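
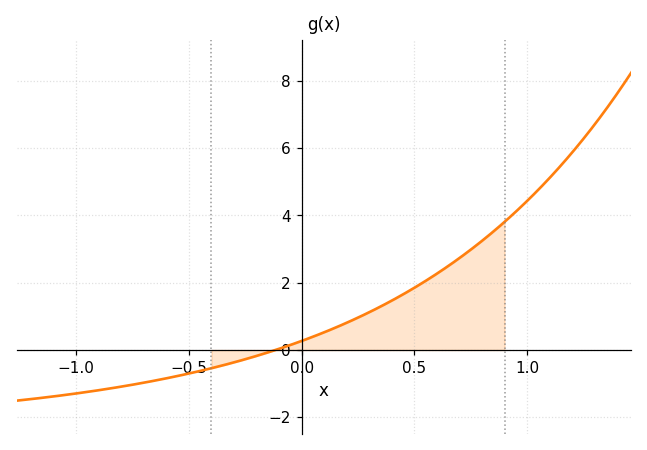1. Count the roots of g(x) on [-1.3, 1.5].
1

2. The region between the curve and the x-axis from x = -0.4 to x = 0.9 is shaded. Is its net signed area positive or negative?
positive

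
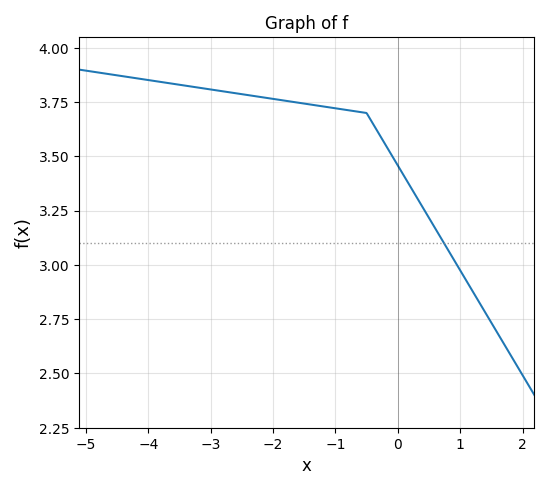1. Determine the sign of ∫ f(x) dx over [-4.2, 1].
positive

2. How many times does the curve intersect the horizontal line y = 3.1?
1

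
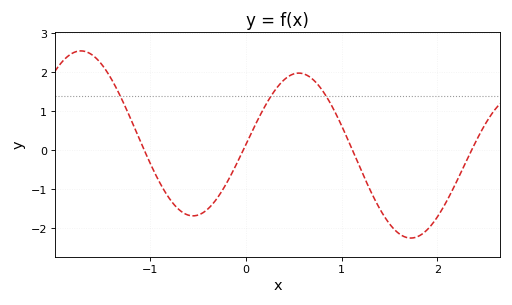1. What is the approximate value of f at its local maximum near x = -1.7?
2.5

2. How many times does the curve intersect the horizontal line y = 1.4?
3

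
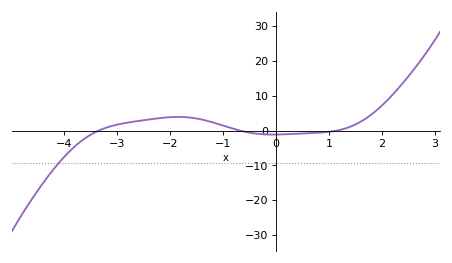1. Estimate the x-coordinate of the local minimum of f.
0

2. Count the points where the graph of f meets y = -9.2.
1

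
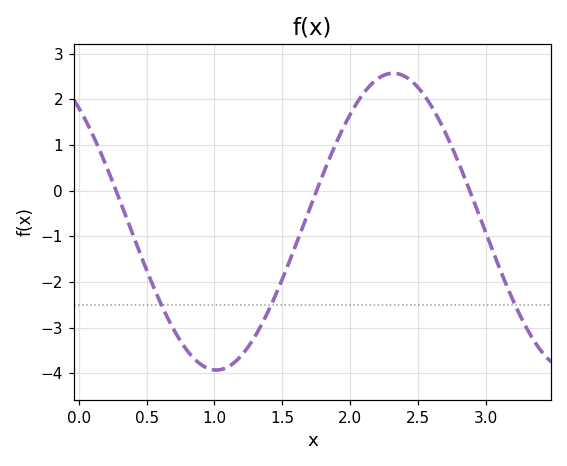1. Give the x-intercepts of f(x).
0.274, 1.75, 2.88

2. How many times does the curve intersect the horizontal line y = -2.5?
3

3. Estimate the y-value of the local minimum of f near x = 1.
-3.93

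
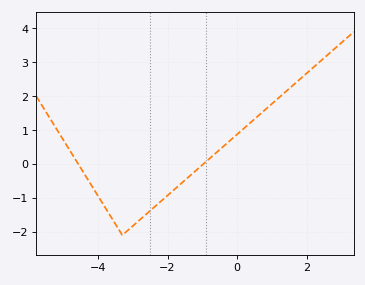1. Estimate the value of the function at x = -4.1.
-0.774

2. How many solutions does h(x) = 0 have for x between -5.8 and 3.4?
2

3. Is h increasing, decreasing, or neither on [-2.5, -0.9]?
increasing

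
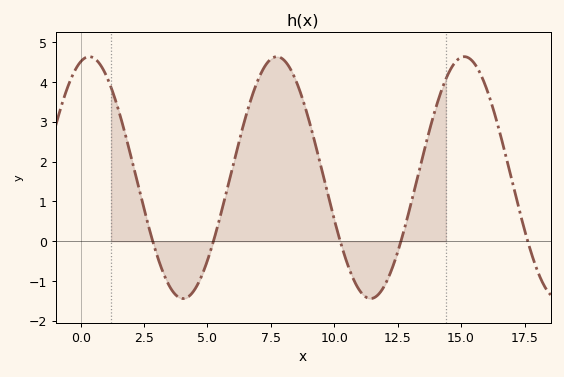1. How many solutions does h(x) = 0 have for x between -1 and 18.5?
5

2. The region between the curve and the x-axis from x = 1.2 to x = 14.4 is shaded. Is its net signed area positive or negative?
positive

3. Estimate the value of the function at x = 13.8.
2.9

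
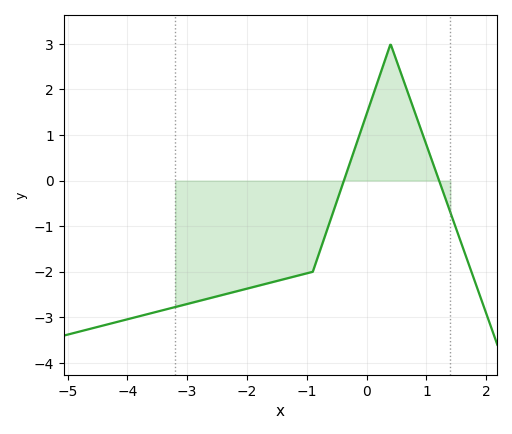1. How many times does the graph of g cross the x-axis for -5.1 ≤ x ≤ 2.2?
2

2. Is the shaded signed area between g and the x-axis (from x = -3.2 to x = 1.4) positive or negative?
negative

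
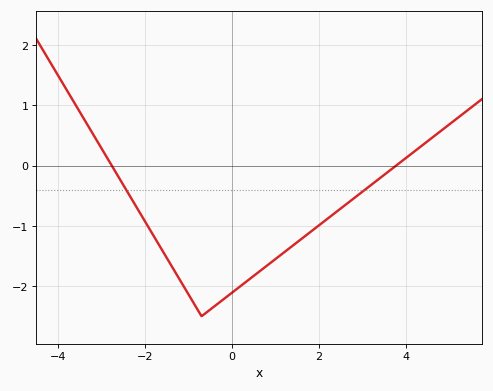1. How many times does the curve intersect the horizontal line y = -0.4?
2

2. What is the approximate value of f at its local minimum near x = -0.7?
-2.5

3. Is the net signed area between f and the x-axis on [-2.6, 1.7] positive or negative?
negative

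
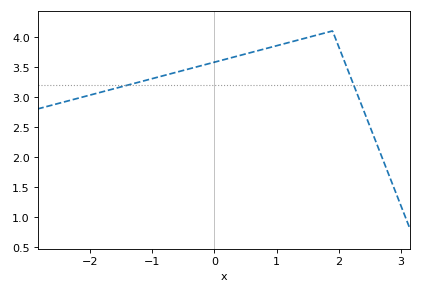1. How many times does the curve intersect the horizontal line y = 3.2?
2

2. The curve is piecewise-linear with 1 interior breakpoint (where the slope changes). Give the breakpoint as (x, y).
(1.9, 4.1)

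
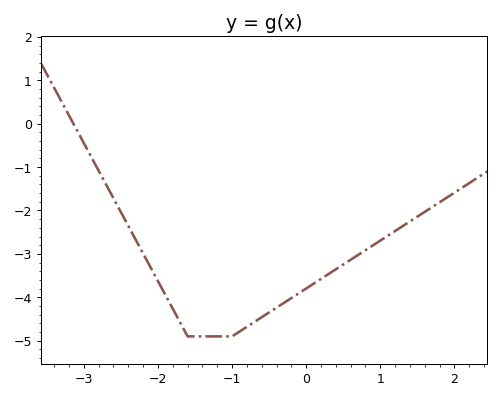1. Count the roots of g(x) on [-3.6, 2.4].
1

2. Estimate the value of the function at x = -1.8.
-4.26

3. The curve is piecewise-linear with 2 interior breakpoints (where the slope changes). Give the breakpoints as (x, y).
(-1.6, -4.9); (-1, -4.9)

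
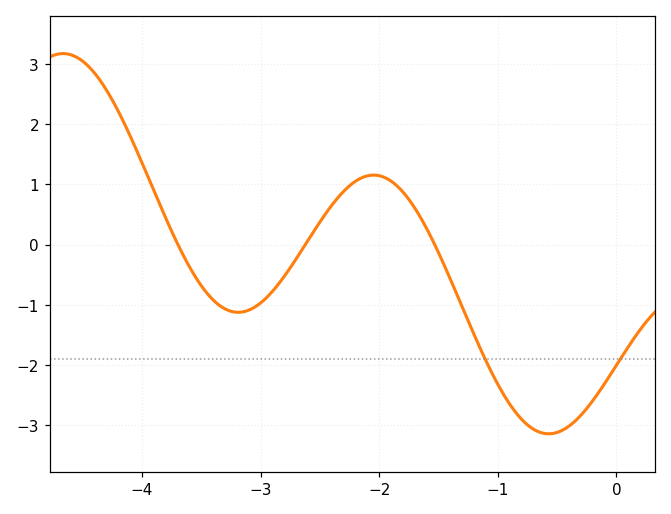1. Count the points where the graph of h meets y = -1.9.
2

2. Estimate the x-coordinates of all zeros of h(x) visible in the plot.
-3.7, -2.6, -1.5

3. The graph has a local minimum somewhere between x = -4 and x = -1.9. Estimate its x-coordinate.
-3.2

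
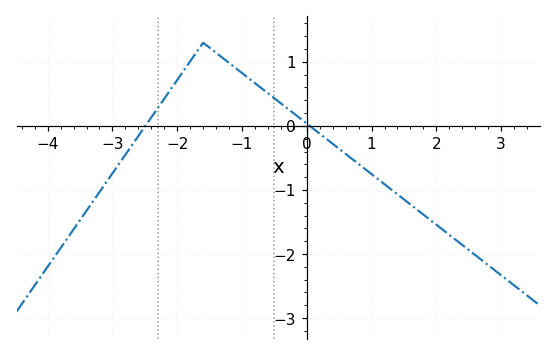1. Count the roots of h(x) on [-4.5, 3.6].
2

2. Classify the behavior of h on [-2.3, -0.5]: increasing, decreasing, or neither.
neither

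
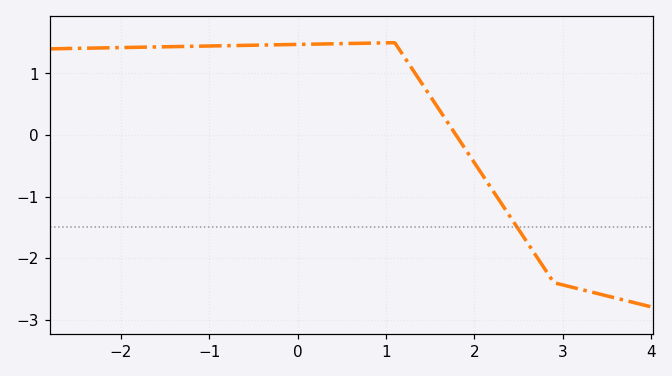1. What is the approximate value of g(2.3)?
-1.1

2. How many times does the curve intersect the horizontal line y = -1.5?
1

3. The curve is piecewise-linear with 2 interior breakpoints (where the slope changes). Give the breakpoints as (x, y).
(1.1, 1.5); (2.9, -2.4)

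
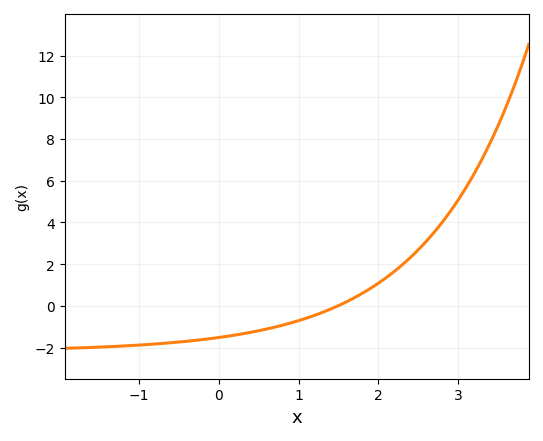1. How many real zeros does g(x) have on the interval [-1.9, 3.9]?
1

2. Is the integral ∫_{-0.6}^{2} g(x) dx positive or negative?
negative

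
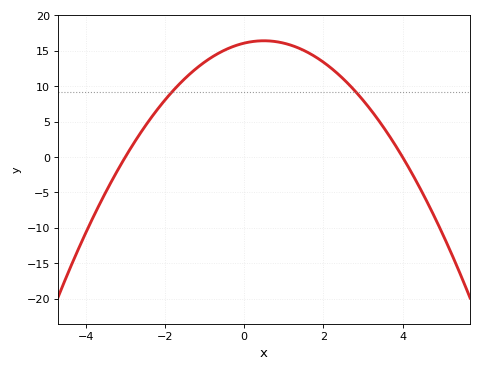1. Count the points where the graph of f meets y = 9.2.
2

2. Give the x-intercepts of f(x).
-3, 4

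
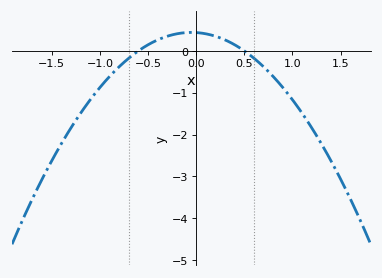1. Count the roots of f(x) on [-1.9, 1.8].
2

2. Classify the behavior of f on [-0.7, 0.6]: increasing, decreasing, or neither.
neither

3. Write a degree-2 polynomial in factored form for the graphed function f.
y = -1.46(x + 0.6)(x - 0.5)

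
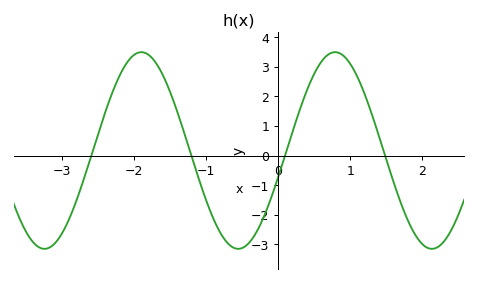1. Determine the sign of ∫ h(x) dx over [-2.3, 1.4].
positive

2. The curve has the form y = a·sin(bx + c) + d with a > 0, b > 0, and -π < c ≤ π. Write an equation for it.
y = 3.33sin(2.34x - 0.28) + 0.17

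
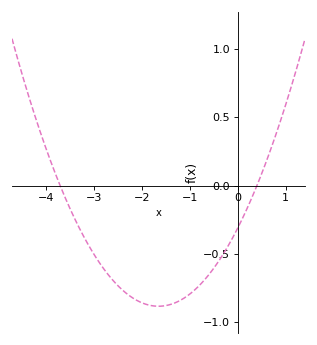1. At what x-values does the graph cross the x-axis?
-3.7, 0.4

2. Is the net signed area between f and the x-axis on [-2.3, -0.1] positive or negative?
negative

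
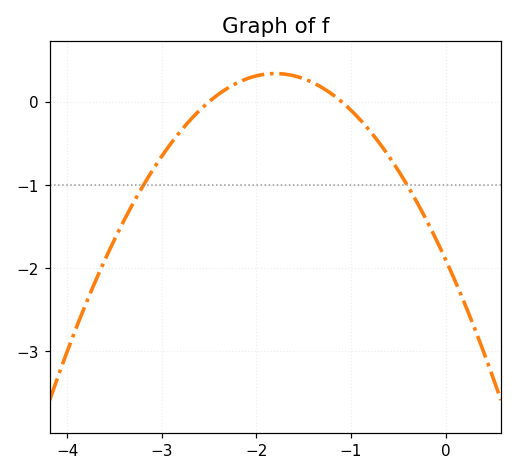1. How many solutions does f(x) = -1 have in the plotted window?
2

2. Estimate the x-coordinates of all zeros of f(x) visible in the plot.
-2.5, -1.1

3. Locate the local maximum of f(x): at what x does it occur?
-1.8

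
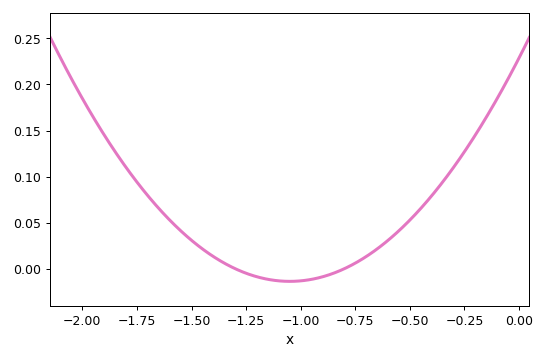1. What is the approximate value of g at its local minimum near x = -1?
-0.015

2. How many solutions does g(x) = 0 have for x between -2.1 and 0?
2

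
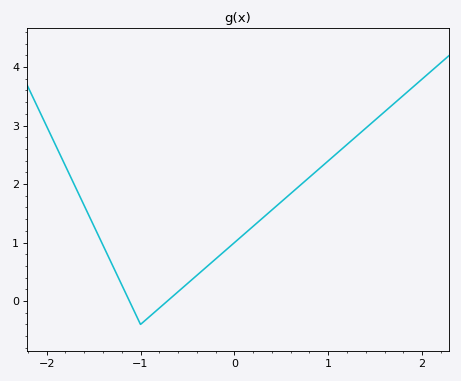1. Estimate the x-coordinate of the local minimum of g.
-1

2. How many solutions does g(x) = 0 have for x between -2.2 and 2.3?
2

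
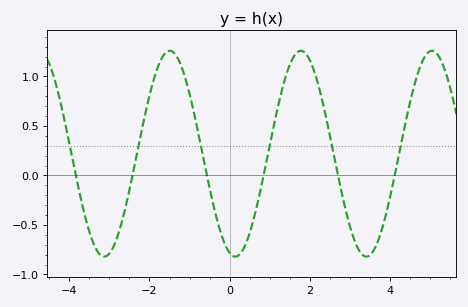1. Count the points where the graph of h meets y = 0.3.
6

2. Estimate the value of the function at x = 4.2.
0.156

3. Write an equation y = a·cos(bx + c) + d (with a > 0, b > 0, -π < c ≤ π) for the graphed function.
y = 1.04cos(1.92x + 2.87) + 0.22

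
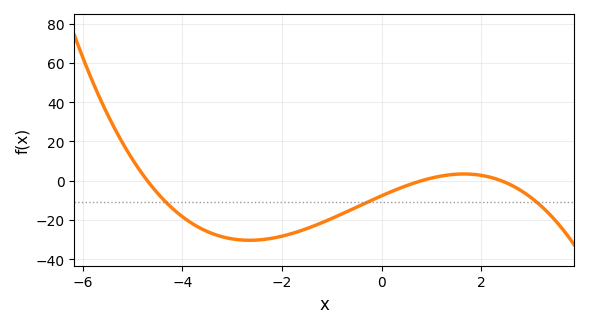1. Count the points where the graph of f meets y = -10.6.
3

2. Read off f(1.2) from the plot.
2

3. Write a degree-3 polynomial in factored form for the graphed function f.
y = -0.85(x + 4.7)(x - 0.8)(x - 2.4)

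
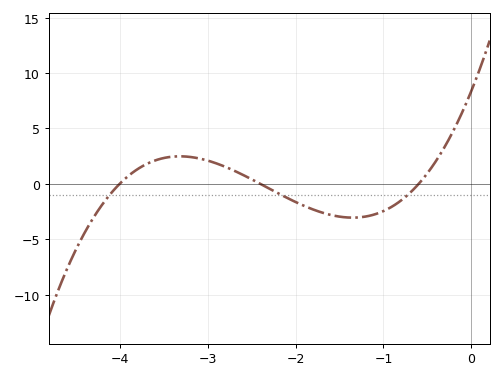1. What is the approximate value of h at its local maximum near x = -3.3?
2.48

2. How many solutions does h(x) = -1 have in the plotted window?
3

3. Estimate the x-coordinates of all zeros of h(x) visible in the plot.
-4, -2.4, -0.6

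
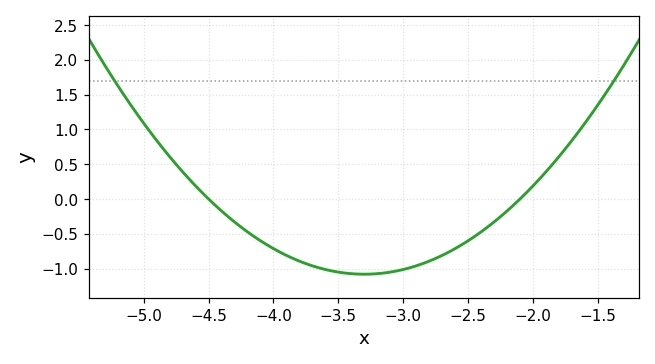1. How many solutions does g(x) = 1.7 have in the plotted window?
2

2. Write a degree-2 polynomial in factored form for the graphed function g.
y = 0.75(x + 4.5)(x + 2.1)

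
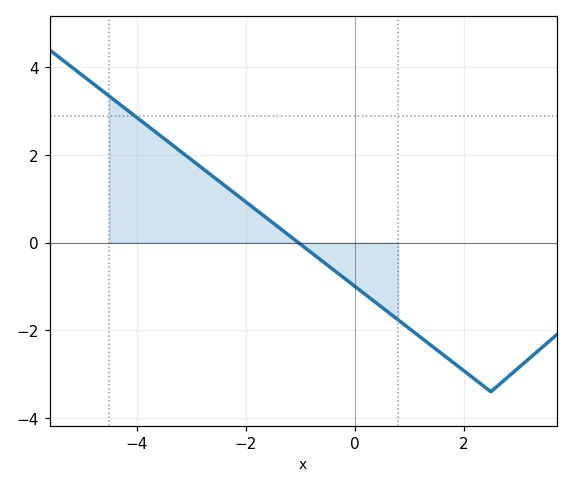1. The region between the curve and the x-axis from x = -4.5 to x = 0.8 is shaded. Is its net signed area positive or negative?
positive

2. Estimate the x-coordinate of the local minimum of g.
2.4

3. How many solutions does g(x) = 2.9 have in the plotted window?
1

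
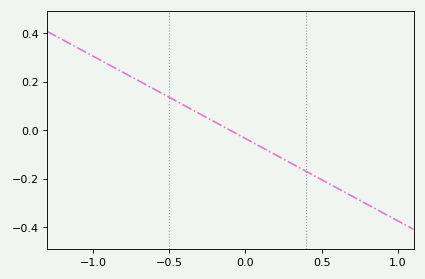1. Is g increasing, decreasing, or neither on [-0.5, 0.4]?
decreasing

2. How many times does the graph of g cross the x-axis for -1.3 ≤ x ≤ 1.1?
1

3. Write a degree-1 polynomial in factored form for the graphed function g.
y = -0.34(x + 0.1)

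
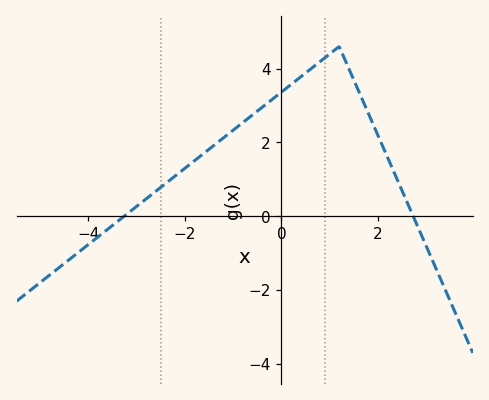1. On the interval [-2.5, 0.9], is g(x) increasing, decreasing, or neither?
increasing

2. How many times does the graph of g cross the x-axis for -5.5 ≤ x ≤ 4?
2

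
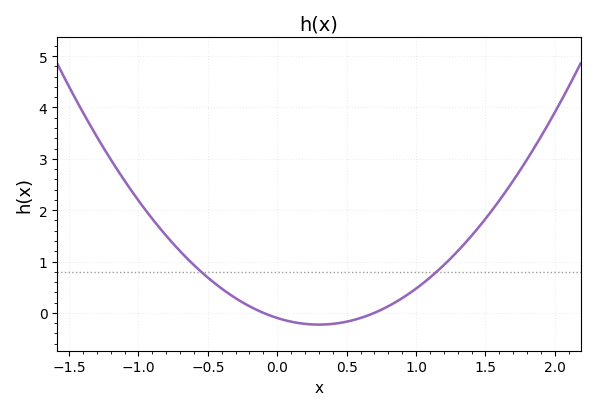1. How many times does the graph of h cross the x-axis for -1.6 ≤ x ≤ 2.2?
2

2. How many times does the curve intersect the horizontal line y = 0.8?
2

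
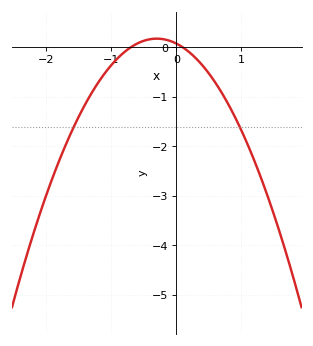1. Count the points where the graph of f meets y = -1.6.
2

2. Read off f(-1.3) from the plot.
-0.924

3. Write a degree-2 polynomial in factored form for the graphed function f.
y = -1.1(x + 0.7)(x - 0.1)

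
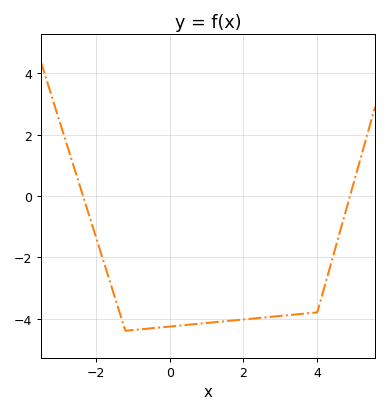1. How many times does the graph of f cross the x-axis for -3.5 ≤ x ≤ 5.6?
2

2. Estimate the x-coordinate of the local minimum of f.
-1.2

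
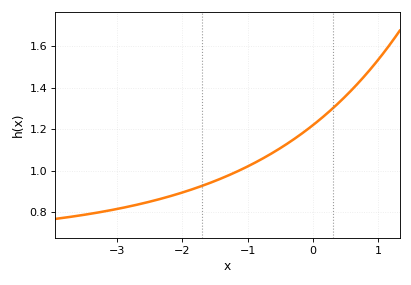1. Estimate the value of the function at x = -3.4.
0.793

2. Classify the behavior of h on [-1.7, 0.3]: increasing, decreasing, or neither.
increasing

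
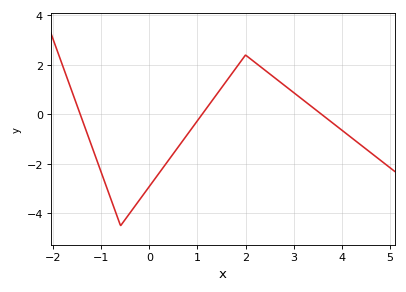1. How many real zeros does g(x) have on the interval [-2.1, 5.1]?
3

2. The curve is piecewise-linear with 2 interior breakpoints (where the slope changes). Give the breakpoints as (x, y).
(-0.6, -4.5); (2, 2.4)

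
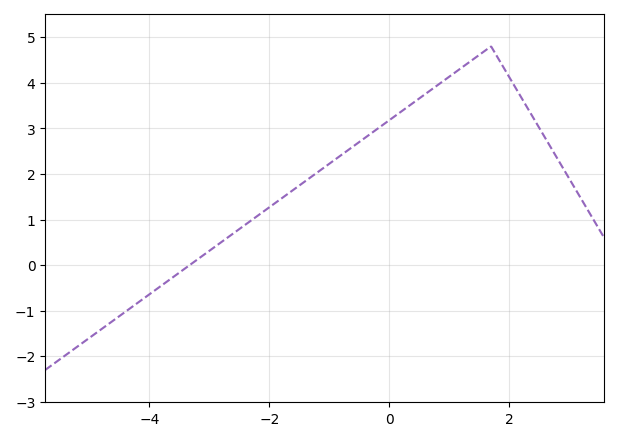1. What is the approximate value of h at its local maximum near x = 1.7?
4.8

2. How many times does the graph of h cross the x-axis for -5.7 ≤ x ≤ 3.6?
1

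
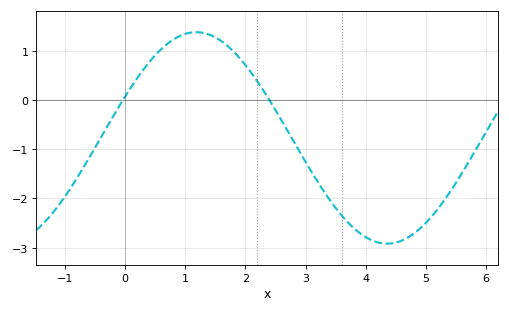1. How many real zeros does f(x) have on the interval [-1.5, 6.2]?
2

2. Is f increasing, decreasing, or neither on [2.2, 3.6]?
decreasing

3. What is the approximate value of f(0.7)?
1.14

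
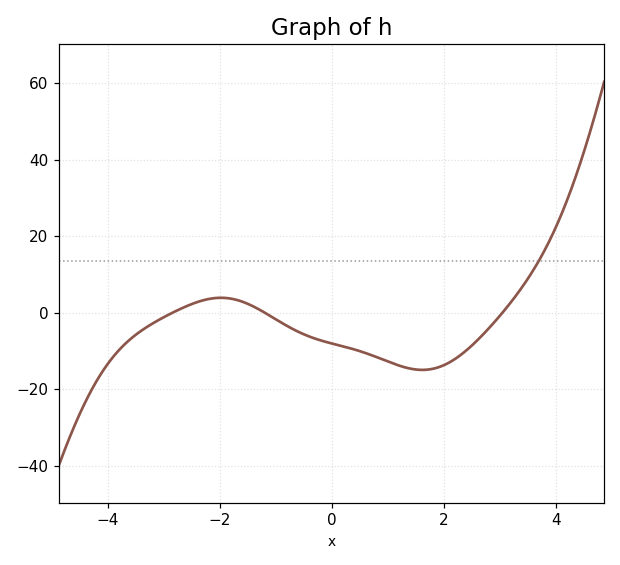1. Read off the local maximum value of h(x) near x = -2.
3.91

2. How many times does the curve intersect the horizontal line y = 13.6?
1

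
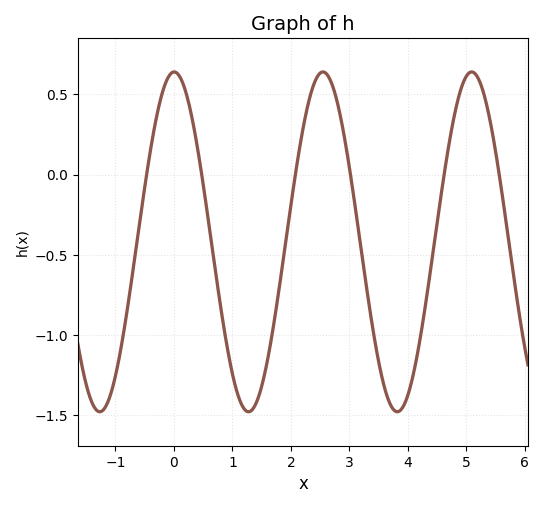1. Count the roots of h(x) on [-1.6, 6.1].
6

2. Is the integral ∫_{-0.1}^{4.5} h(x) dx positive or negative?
negative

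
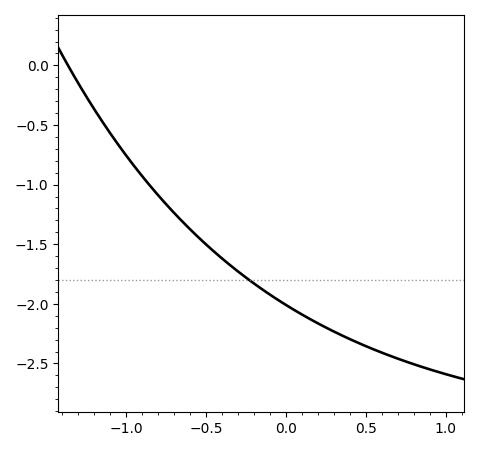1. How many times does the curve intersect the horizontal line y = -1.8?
1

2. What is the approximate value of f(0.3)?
-2.23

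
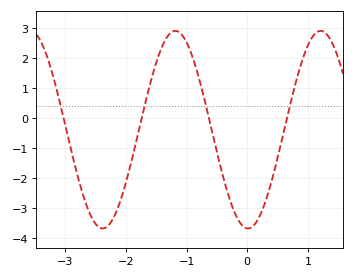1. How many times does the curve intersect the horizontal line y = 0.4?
4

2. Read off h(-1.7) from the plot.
0.4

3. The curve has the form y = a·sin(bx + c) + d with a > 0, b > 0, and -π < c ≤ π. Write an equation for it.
y = 3.29sin(2.6x - 1.6) - 0.38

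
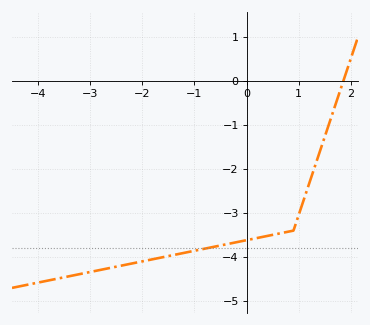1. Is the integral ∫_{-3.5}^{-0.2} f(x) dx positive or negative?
negative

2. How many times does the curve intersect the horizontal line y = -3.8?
1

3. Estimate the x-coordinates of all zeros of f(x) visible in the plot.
1.86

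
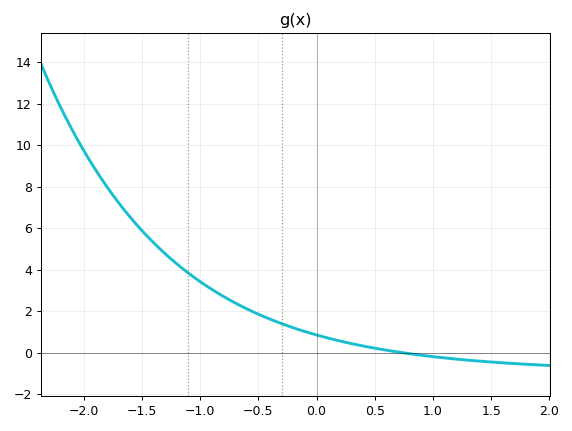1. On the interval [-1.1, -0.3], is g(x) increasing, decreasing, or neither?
decreasing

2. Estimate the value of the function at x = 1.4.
-0.4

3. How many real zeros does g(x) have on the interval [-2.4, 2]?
1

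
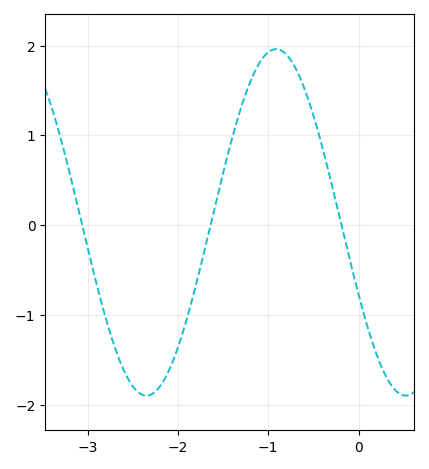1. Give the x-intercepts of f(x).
-3.1, -1.6, -0.2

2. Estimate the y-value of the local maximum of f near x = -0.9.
2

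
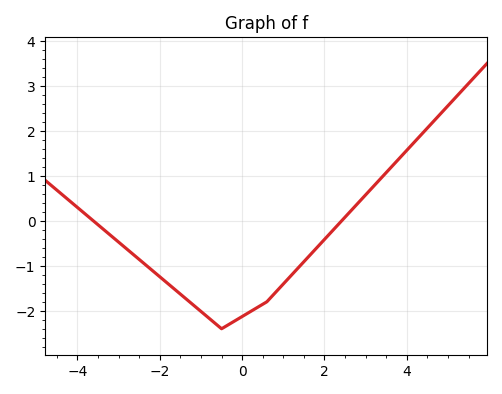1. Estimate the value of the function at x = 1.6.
-0.809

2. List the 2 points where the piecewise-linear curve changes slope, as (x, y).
(-0.5, -2.4); (0.6, -1.8)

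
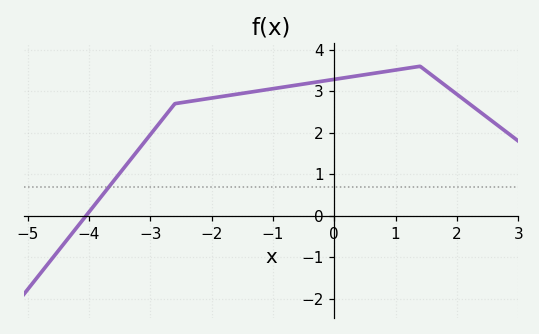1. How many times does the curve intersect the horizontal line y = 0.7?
1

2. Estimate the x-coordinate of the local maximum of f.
1.4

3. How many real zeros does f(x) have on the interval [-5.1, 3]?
1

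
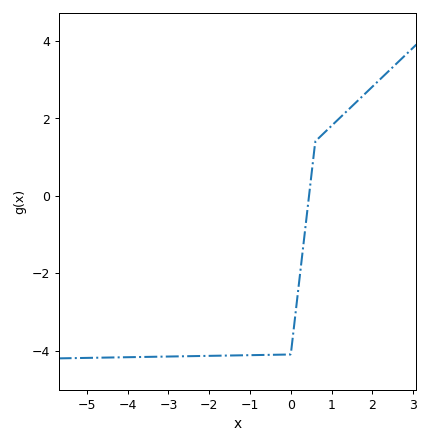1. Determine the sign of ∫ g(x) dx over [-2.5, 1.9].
negative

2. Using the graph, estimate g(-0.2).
-4.2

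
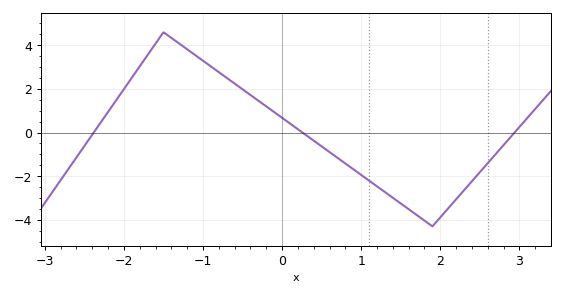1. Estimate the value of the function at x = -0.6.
2.2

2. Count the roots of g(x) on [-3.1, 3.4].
3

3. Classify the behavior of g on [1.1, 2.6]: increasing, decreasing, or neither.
neither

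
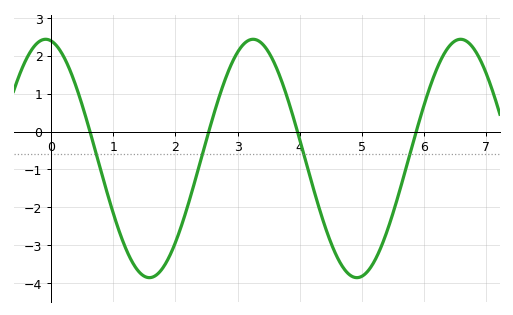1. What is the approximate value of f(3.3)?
2.42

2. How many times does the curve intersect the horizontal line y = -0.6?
4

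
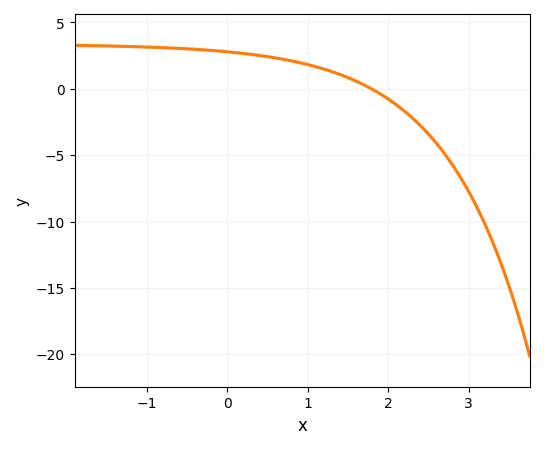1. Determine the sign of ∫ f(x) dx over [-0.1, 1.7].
positive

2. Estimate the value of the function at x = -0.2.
3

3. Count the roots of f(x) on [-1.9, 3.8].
1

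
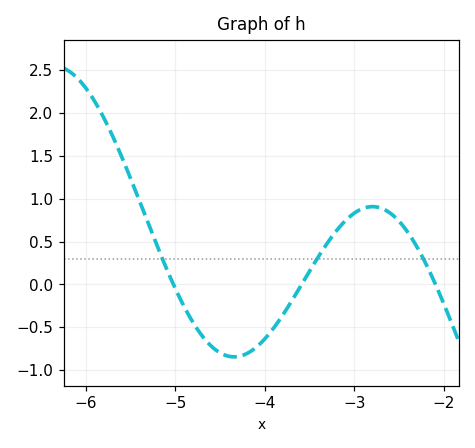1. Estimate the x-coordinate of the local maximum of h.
-2.8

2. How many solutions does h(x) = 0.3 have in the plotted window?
3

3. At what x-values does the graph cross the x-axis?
-5, -3.6, -2.1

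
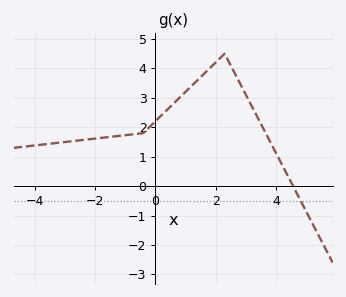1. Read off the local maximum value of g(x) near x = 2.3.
4.5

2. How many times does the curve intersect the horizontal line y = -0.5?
1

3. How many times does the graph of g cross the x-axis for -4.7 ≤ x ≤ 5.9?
1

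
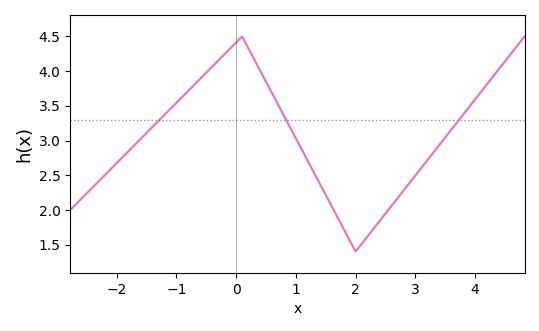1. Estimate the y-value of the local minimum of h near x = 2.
1.4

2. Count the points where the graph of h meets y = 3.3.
3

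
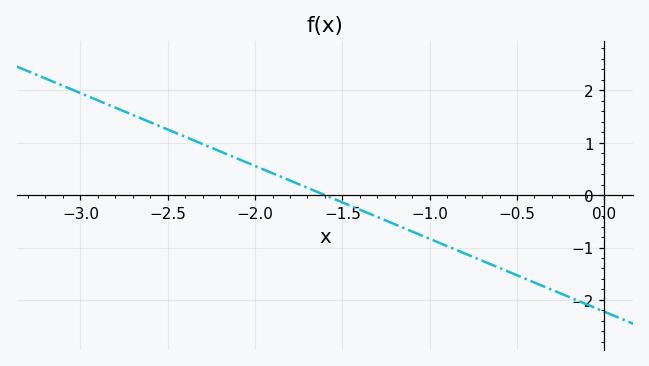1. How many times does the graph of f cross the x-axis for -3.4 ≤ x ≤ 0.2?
1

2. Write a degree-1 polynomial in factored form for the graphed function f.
y = -1.39(x + 1.6)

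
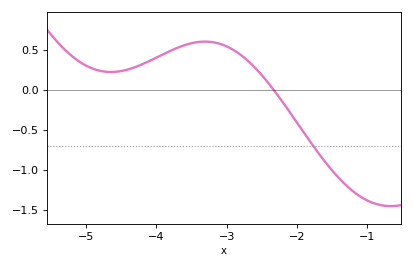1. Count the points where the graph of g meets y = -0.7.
1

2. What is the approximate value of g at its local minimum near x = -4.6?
0.221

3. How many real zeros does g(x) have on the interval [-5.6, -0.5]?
1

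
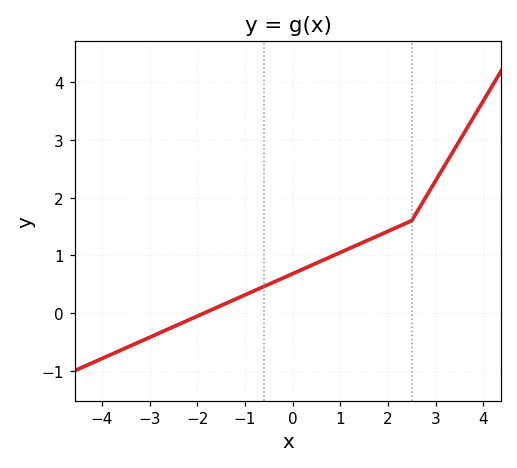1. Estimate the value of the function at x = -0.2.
0.607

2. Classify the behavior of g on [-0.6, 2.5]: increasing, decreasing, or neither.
increasing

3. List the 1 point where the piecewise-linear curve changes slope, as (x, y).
(2.5, 1.6)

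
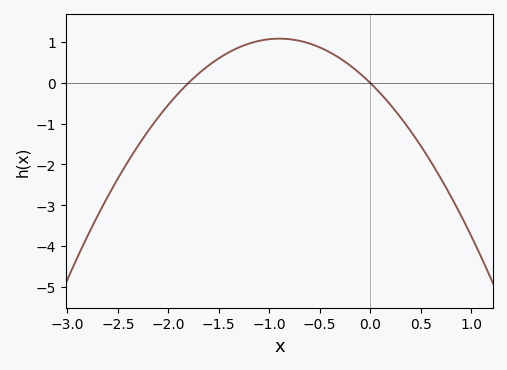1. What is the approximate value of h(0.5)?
-1.5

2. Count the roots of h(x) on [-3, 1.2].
2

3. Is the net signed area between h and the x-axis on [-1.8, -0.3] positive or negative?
positive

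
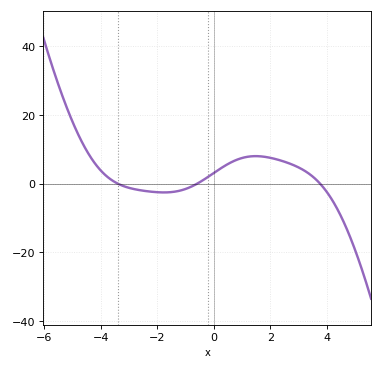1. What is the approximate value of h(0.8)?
6.92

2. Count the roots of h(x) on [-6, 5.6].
3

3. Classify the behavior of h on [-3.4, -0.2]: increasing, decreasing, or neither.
neither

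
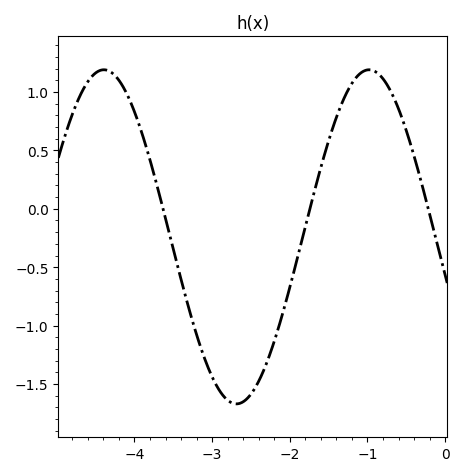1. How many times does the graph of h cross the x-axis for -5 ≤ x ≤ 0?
3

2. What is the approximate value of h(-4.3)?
1.15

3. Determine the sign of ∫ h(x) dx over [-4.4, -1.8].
negative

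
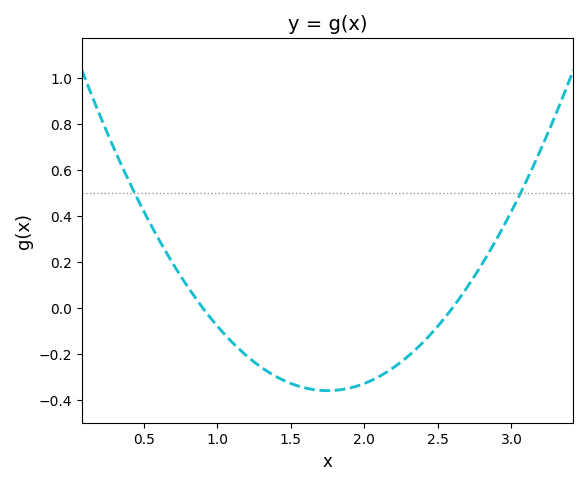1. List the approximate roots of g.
0.9, 2.6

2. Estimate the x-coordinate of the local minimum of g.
1.75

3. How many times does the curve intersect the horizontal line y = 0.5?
2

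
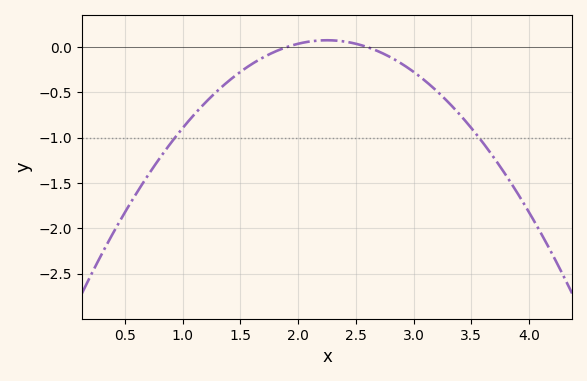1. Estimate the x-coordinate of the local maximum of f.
2.2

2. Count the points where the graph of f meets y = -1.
2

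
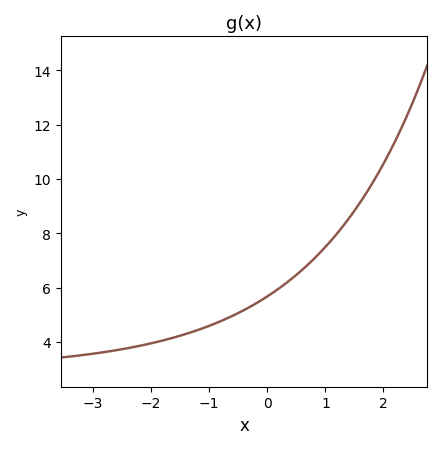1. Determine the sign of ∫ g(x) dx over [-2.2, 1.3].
positive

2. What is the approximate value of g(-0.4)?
5.2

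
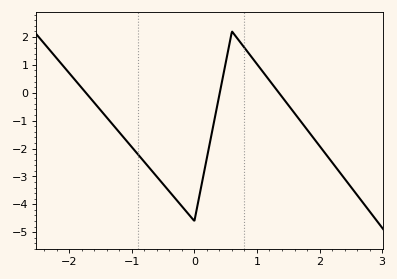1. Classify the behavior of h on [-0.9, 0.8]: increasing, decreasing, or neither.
neither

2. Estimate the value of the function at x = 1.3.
0.1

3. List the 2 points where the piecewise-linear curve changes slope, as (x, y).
(0, -4.6); (0.6, 2.2)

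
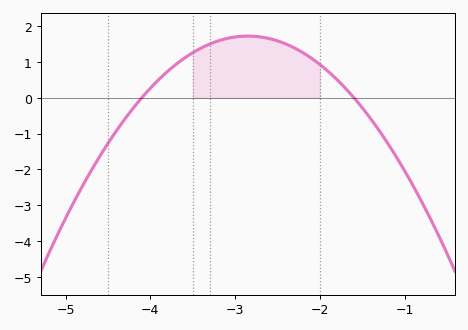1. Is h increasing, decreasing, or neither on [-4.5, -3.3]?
increasing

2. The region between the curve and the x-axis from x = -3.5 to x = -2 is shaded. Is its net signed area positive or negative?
positive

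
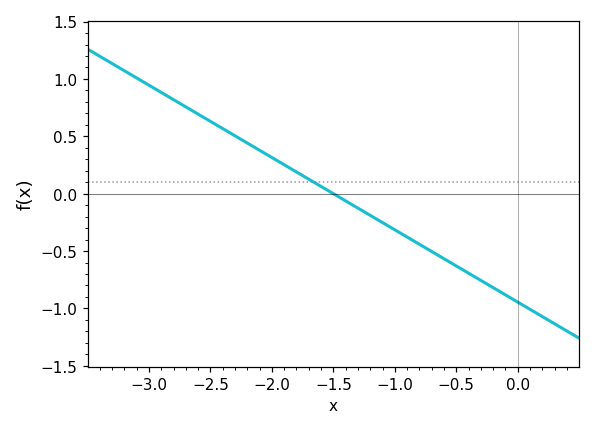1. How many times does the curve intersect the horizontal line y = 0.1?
1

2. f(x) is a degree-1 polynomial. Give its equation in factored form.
y = -0.63(x + 1.5)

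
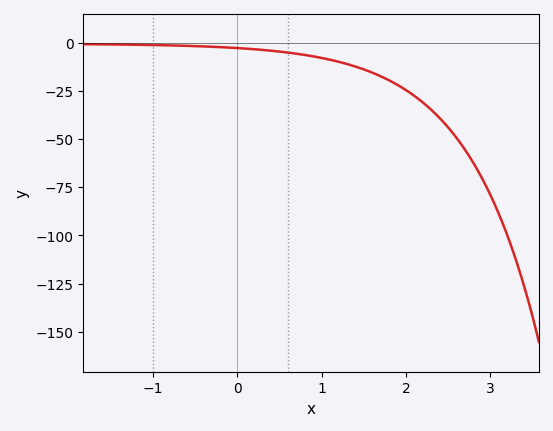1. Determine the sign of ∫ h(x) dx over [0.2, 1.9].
negative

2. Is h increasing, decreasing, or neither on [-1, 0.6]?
decreasing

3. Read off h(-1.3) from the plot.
0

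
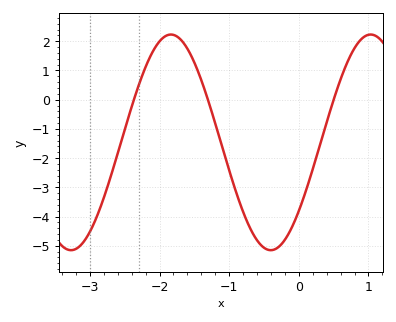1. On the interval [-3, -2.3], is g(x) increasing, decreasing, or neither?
increasing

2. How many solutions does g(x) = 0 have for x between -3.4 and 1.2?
3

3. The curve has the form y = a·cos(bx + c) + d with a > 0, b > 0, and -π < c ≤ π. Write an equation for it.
y = 3.69cos(2.19x - 2.26) - 1.46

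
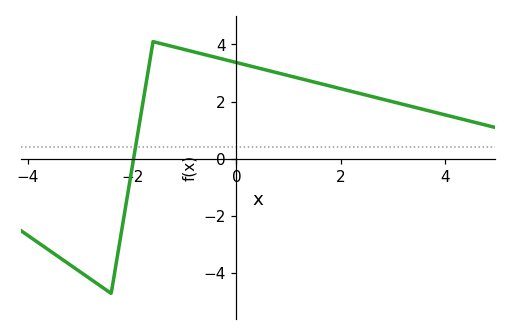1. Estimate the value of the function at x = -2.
-0.2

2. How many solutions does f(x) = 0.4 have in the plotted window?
1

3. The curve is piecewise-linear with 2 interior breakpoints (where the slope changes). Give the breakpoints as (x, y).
(-2.4, -4.7); (-1.6, 4.1)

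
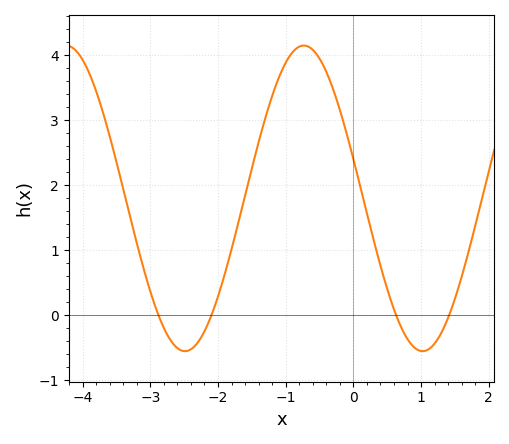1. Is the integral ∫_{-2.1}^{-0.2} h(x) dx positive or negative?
positive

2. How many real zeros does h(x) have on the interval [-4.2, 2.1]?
4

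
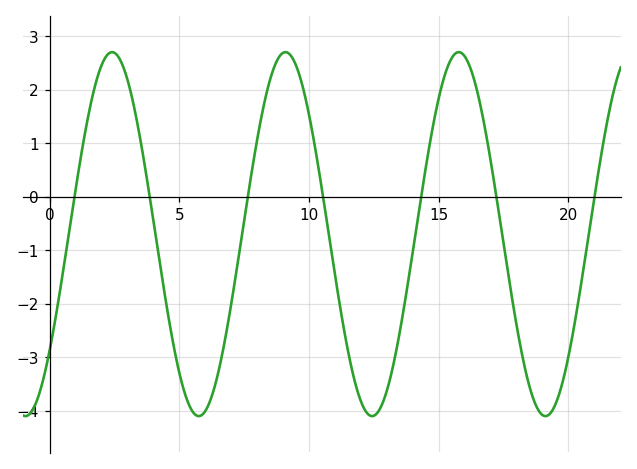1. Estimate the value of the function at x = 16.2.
2.43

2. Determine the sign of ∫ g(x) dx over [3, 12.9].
negative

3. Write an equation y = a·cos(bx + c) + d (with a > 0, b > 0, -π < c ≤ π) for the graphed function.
y = 3.4cos(0.94x - 2.26) - 0.7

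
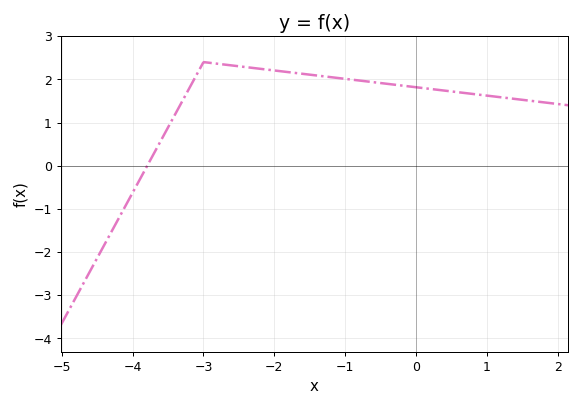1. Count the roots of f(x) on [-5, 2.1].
1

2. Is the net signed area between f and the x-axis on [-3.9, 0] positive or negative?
positive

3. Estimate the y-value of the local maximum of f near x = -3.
2.4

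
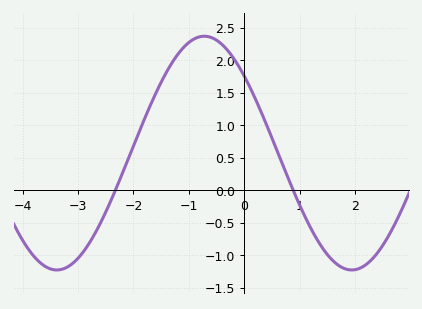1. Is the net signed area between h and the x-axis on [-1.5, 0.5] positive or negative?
positive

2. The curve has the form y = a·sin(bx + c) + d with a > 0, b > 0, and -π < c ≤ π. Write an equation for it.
y = 1.8sin(1.18x + 2.42) + 0.57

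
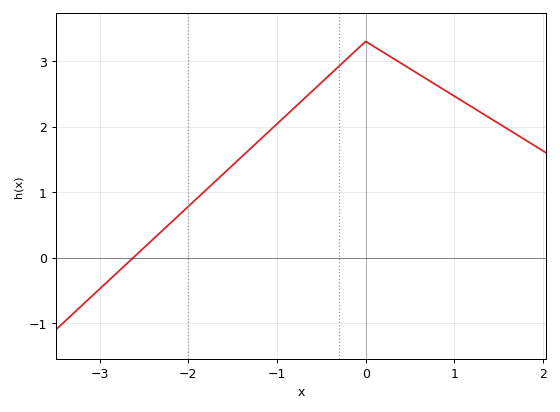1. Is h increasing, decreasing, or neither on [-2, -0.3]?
increasing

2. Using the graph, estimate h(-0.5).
2.7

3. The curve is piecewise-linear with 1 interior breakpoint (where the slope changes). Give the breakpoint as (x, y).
(0, 3.3)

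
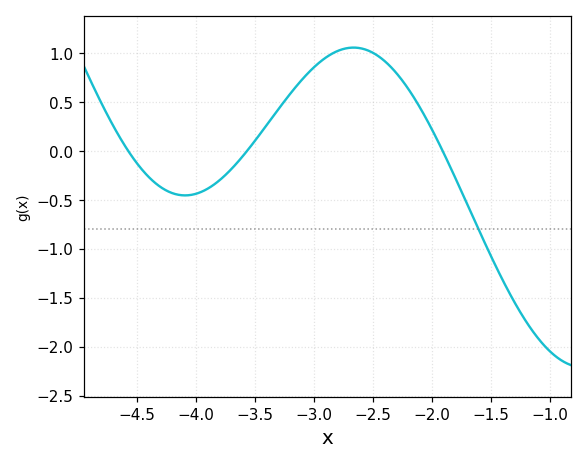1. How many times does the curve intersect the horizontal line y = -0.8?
1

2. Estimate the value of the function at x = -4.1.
-0.454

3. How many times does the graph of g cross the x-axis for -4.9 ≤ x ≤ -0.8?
3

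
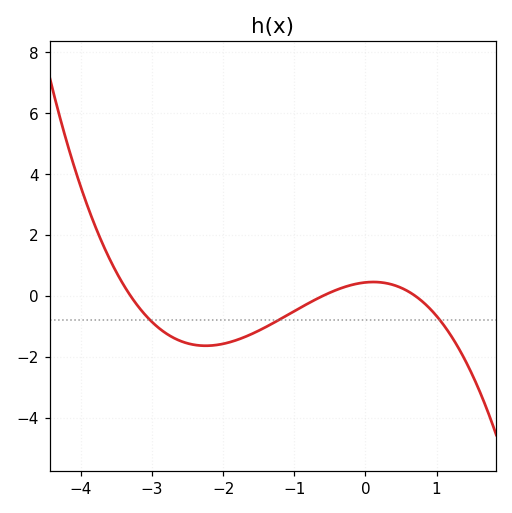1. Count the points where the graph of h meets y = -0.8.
3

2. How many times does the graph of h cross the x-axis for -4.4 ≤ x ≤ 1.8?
3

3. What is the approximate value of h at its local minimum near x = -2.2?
-1.64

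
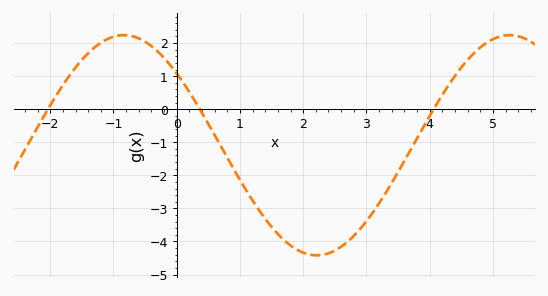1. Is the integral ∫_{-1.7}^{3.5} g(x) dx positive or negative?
negative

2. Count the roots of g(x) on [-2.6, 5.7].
3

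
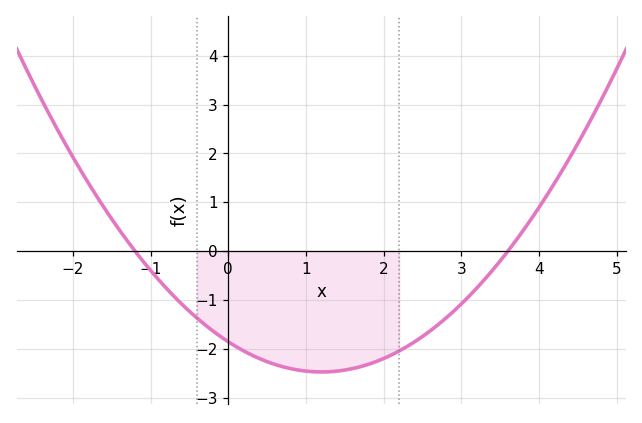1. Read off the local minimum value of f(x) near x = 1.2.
-2.48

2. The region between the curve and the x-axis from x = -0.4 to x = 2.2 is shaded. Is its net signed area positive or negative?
negative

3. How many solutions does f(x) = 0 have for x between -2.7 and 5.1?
2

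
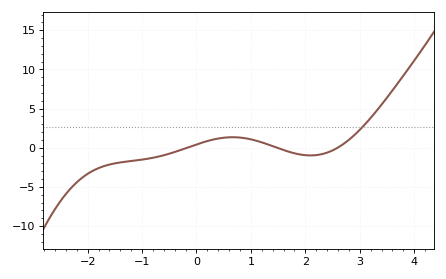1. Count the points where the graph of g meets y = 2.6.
1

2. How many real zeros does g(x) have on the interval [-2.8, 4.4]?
3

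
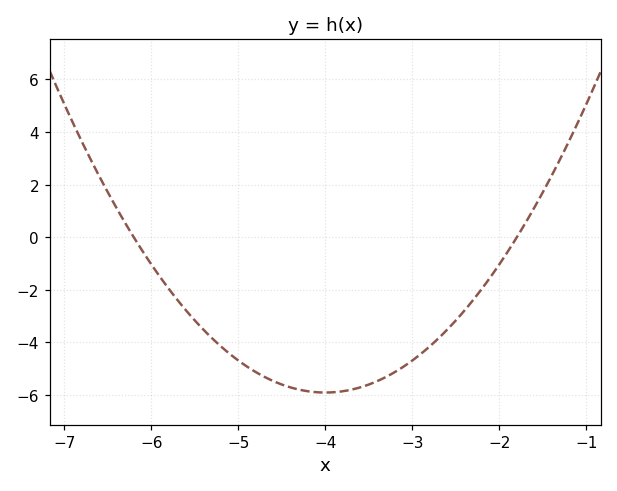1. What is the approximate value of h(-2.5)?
-3.2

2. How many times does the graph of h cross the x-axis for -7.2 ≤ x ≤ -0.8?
2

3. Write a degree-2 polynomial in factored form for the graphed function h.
y = 1.22(x + 6.2)(x + 1.8)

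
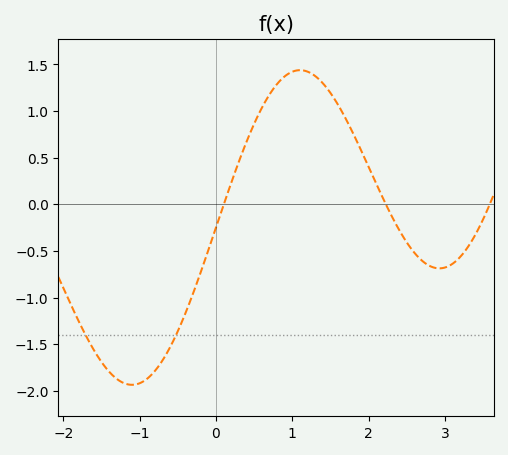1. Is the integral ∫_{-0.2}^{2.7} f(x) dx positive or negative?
positive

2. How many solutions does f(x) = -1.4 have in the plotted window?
2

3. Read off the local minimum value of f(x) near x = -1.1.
-1.93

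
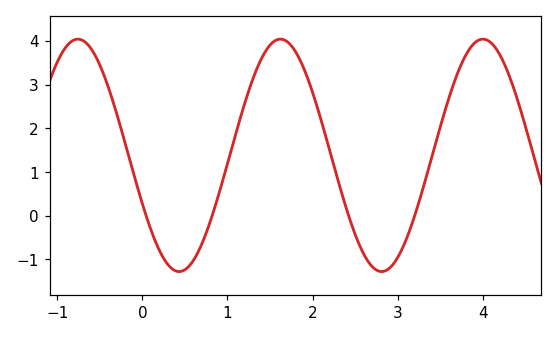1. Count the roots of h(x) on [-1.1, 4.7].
4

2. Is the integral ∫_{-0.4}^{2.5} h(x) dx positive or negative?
positive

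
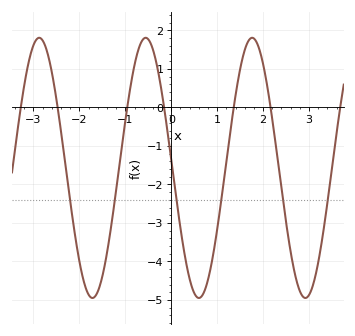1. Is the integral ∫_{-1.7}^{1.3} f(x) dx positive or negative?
negative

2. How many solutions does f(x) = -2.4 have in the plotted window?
6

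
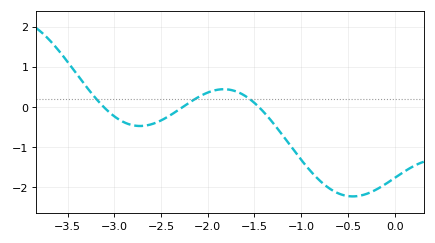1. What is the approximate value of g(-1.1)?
-1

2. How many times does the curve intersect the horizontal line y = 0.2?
3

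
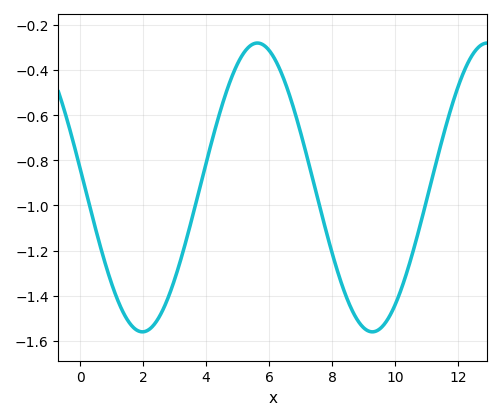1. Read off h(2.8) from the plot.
-1.41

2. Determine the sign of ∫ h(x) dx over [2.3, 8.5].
negative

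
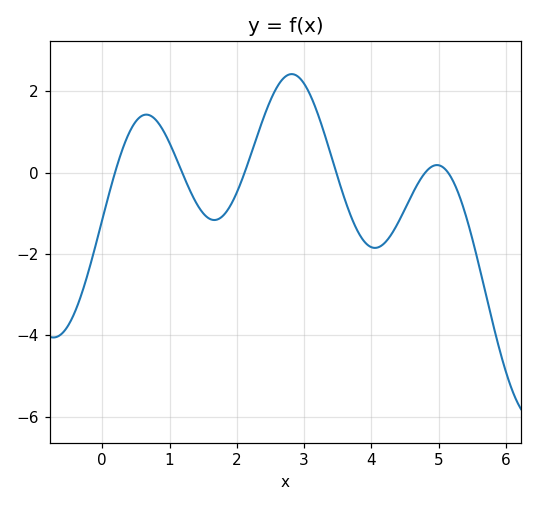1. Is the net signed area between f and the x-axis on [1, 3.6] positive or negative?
positive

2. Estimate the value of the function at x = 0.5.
1.2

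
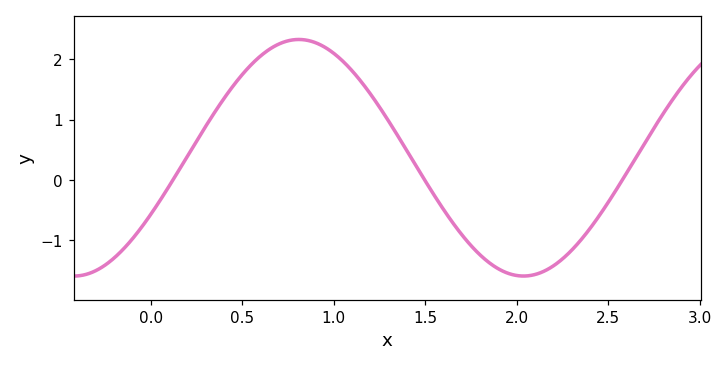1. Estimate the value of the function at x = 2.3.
-1.16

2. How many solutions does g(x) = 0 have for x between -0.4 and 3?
3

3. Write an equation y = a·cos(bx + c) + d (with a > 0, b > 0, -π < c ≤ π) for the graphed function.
y = 1.96cos(2.56x - 2.07) + 0.37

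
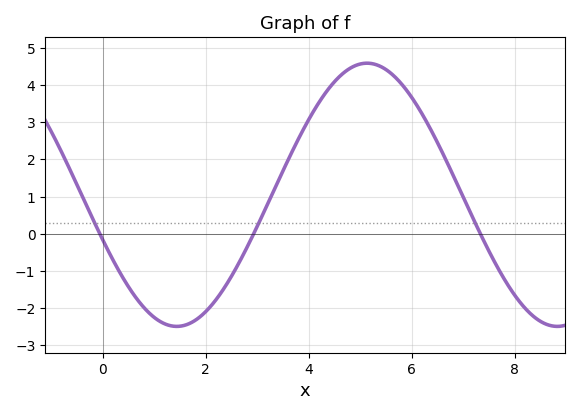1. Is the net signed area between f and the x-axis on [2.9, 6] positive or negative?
positive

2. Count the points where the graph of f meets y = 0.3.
3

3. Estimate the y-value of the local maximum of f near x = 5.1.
4.6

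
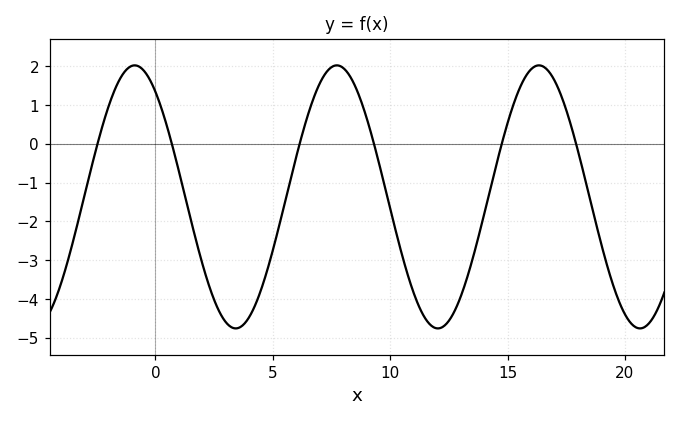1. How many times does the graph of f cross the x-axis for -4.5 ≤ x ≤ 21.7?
6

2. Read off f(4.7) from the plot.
-3.39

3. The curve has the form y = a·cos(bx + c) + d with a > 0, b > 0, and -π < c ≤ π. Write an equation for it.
y = 3.39cos(0.73x + 0.642) - 1.37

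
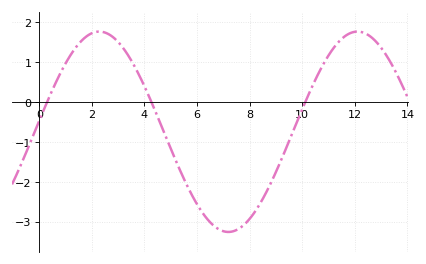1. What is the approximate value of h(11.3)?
1.45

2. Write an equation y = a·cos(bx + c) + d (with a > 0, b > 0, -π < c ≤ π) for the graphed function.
y = 2.51cos(0.64x - 1.46) - 0.74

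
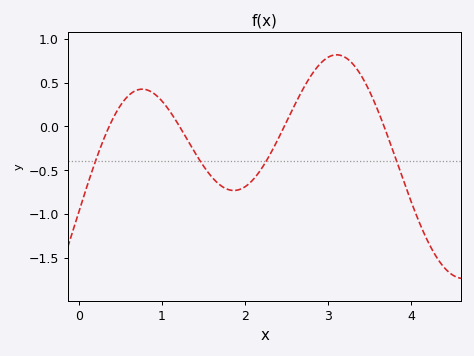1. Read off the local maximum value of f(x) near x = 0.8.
0.45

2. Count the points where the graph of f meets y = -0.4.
4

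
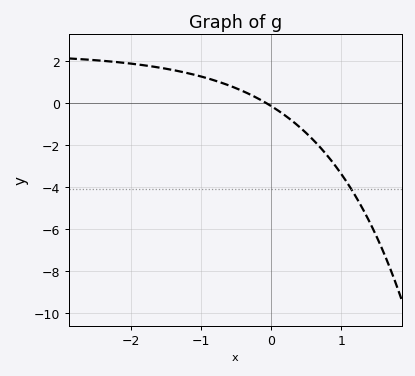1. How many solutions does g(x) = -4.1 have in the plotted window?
1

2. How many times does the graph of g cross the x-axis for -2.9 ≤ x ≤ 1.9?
1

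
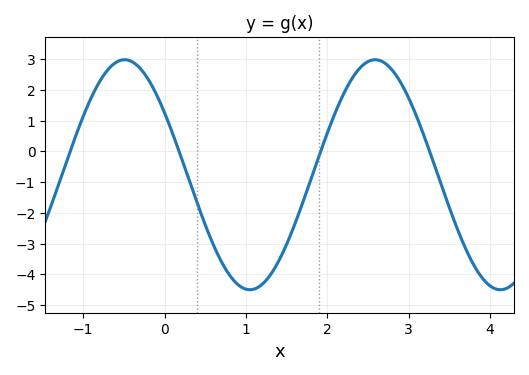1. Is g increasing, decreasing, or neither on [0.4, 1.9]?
neither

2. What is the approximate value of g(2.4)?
2.7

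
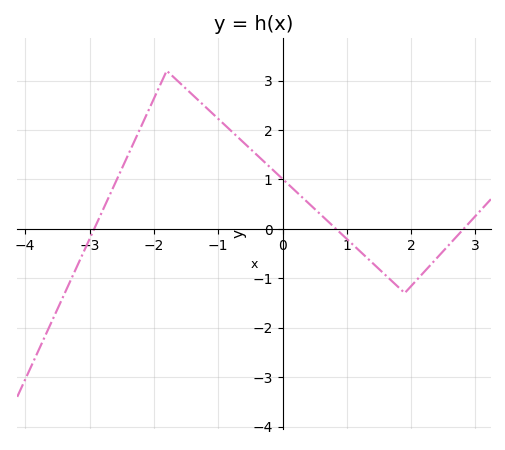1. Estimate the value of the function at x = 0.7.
0.159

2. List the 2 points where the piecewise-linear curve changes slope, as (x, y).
(-1.8, 3.2); (1.9, -1.3)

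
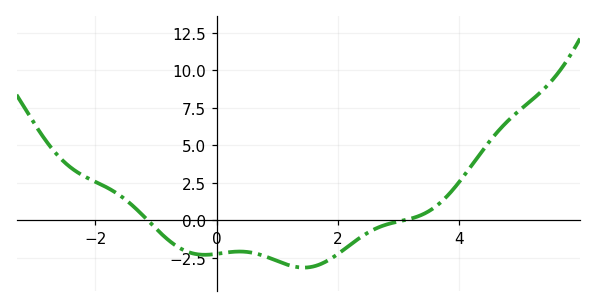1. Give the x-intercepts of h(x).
-1.14, 3.08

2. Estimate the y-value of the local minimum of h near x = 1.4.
-3.15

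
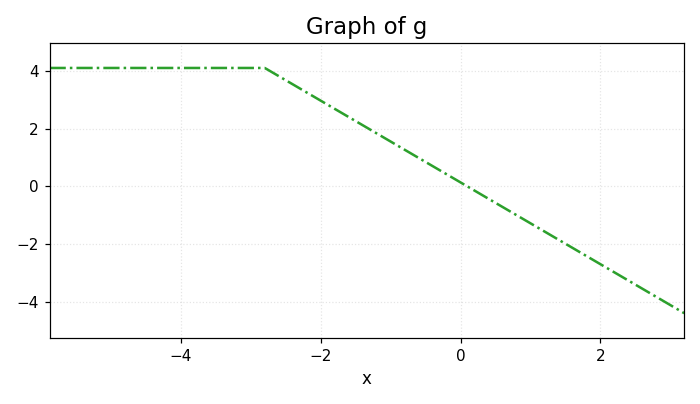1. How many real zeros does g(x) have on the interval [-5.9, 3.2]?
1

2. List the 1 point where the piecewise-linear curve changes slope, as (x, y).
(-2.8, 4.1)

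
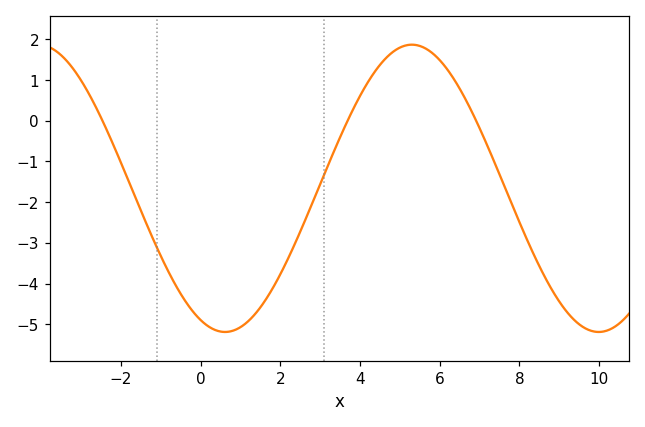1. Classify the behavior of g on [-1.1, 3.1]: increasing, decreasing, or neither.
neither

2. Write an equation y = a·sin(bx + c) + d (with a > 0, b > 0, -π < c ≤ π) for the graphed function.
y = 3.53sin(0.67x - 2) - 1.66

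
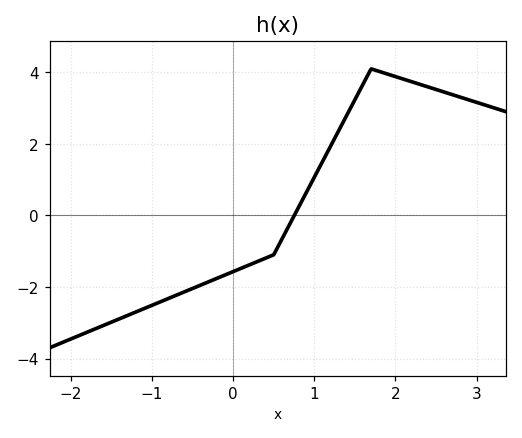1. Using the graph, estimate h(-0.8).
-2.4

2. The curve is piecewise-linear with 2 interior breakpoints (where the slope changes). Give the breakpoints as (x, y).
(0.5, -1.1); (1.7, 4.1)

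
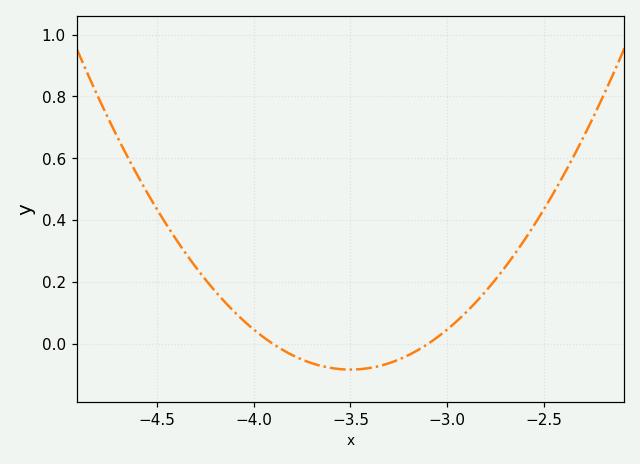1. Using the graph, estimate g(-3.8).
-0.04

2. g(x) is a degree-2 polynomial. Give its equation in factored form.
y = 0.52(x + 3.9)(x + 3.1)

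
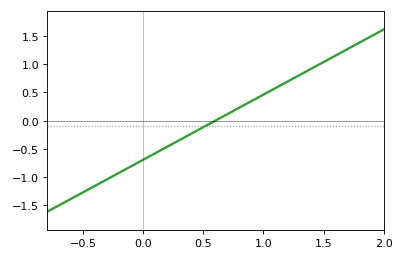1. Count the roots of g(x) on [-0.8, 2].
1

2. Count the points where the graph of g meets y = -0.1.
1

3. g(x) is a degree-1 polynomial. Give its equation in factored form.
y = 1.15(x - 0.6)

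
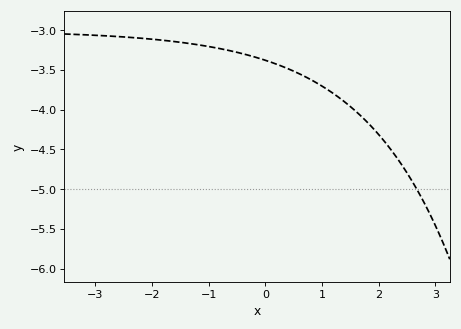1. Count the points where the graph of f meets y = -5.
1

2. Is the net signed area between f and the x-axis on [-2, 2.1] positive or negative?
negative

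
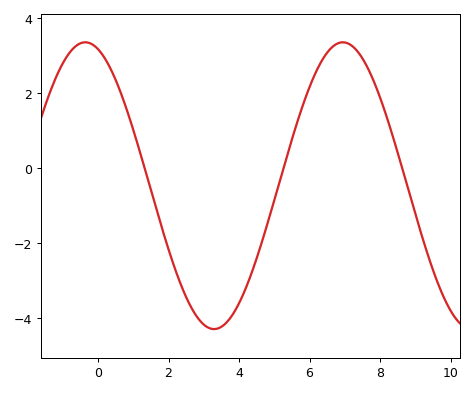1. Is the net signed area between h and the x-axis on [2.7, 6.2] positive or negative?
negative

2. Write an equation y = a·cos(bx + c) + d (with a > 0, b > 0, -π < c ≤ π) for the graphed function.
y = 3.82cos(0.86x + 0.31) - 0.48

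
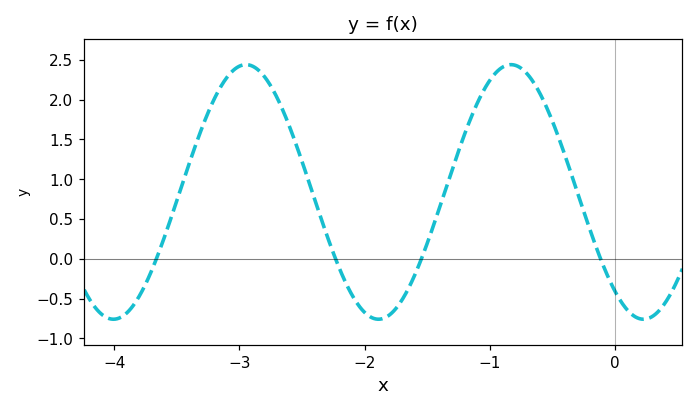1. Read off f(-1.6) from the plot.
-0.2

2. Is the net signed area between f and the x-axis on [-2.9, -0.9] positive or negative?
positive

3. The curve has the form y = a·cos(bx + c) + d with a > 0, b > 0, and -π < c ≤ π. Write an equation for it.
y = 1.6cos(3x + 2.5) + 0.84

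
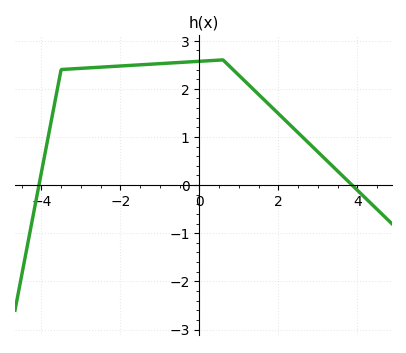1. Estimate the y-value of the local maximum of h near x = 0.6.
2.6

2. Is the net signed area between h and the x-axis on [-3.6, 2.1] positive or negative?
positive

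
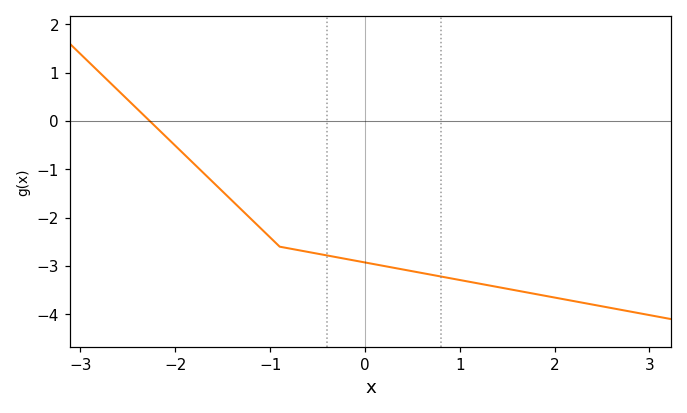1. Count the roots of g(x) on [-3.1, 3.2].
1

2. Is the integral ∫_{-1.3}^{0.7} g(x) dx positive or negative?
negative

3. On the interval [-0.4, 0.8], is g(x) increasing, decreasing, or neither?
decreasing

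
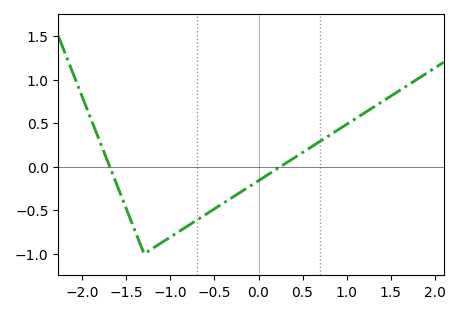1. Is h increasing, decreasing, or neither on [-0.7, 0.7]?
increasing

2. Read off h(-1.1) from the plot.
-0.871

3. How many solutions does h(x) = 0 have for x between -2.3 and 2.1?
2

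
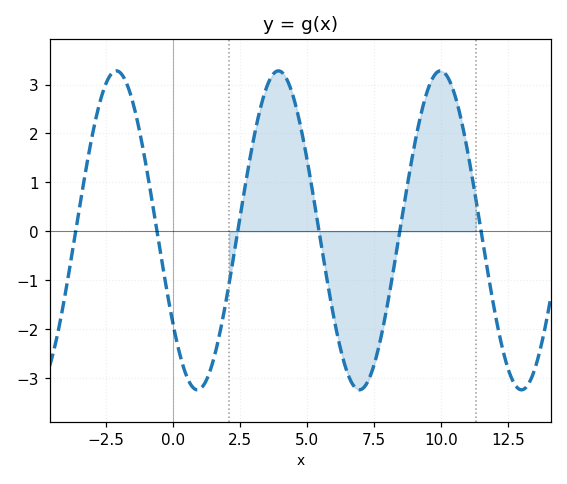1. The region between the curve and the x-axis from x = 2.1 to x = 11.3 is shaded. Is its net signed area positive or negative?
positive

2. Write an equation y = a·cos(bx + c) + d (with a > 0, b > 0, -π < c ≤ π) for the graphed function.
y = 3.26cos(1.04x + 2.19) + 0.02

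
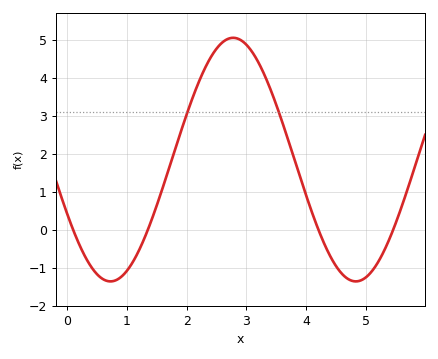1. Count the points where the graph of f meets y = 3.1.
2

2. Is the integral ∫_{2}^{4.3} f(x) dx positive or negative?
positive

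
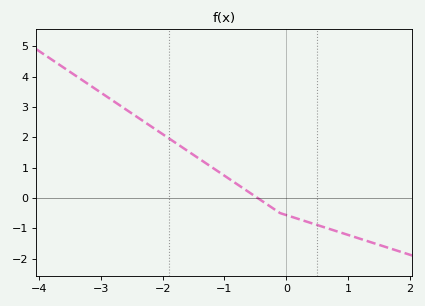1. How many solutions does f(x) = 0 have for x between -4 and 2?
1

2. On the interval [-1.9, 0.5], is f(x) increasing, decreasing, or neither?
decreasing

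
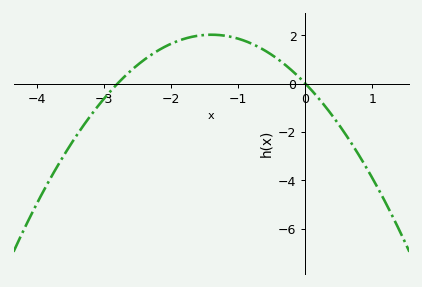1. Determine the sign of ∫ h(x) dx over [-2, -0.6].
positive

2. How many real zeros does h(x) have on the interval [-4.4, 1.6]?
2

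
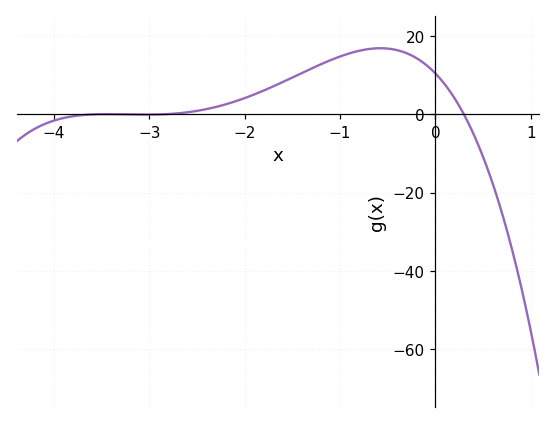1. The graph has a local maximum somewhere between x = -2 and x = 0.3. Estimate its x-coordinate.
-0.6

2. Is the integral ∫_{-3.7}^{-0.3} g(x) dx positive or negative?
positive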